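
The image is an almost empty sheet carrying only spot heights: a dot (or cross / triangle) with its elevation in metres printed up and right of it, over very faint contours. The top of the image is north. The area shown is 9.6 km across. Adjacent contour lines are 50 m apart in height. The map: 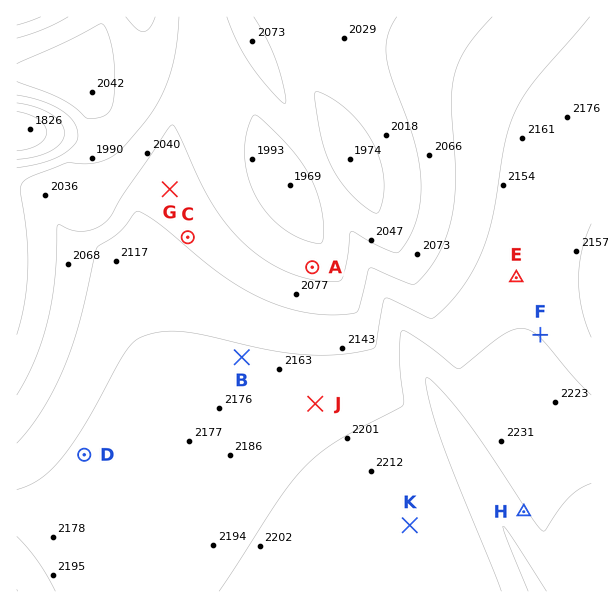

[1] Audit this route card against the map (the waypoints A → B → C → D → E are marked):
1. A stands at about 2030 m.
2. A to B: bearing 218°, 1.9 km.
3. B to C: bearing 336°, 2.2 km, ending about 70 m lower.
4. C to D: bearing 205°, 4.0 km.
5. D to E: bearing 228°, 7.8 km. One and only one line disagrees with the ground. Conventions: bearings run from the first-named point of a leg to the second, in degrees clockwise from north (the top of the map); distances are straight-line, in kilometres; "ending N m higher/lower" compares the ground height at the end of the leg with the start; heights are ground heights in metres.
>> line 5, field bearing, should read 68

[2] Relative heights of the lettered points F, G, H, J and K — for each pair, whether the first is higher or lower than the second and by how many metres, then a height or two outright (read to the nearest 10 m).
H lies higher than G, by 180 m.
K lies higher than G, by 150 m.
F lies higher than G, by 120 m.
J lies higher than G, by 100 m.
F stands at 2200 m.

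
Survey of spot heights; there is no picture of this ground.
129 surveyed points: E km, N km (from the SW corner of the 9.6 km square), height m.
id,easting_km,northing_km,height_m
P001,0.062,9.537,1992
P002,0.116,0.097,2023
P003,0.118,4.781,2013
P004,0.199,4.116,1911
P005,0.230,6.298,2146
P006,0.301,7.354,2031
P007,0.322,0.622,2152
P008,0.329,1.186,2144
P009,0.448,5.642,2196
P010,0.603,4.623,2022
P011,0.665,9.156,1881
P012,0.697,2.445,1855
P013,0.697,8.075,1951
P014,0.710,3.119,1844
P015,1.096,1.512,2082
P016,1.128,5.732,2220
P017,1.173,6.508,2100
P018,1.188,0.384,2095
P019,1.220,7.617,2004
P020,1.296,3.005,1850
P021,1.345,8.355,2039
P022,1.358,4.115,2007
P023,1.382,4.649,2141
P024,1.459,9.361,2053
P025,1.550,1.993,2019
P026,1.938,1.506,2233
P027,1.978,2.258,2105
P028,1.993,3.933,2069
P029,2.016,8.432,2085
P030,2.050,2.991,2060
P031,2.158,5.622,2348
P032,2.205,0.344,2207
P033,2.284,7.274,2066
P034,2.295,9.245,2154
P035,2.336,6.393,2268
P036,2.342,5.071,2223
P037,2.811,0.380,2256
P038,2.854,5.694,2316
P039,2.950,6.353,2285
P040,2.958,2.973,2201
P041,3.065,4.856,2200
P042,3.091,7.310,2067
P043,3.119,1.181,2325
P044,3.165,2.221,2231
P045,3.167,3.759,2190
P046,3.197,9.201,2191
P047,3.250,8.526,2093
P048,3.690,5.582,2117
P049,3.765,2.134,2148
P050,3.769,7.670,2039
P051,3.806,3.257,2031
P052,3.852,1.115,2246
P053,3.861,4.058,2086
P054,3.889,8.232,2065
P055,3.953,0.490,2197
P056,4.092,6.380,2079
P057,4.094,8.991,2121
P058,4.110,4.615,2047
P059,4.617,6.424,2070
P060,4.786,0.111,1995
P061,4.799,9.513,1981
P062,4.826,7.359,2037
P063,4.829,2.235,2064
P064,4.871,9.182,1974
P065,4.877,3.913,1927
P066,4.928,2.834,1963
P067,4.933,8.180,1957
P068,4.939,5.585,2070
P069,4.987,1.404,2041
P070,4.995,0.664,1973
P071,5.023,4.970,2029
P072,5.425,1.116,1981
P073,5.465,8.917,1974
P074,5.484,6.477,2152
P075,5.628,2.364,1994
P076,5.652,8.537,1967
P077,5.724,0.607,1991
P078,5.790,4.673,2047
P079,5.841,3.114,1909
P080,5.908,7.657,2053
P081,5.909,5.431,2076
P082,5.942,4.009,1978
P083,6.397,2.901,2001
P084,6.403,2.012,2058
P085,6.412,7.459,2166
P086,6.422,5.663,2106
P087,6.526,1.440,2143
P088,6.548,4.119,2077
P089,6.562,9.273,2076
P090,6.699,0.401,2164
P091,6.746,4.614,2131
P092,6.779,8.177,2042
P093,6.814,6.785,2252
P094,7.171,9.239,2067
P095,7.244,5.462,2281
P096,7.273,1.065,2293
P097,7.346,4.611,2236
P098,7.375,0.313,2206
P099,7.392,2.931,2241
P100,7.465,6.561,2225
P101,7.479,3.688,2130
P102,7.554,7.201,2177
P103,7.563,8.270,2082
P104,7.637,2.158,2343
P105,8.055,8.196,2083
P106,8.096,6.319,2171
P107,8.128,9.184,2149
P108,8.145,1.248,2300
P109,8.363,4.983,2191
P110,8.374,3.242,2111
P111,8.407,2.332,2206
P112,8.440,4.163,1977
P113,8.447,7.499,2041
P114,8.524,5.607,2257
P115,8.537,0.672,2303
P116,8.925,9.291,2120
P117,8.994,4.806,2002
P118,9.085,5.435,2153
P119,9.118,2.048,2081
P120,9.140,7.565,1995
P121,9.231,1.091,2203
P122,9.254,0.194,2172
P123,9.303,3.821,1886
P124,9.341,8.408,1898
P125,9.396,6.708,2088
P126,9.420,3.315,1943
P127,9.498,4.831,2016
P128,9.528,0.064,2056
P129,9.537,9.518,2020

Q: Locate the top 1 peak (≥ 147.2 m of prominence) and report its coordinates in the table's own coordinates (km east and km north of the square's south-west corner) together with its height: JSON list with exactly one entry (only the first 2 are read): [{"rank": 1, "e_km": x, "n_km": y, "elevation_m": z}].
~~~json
[{"rank": 1, "e_km": 2.26, "n_km": 5.79, "elevation_m": 2360}]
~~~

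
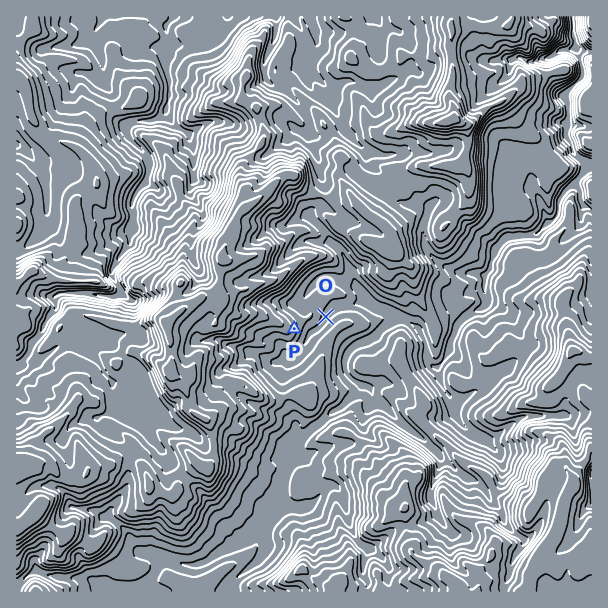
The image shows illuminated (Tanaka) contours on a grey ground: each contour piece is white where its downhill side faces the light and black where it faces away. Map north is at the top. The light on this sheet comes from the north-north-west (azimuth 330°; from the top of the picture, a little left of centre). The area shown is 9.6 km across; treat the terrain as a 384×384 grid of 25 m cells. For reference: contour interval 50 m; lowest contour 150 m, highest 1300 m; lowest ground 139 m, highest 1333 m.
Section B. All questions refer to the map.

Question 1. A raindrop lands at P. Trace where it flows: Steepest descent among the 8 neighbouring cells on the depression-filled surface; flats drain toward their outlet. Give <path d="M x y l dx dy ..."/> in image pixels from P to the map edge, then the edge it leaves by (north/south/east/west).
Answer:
<path d="M294 329l9 0 3 3 6 0 6-3 5-5 3-7 10-11 5 0 1-1 12 0 6-3 8 0 12 7 9 2 10 9 8 0 9 7 1 0 5 5 0 3 3 4 0 3 1 2 0 10 2 2 0 4 4 5 0 1 5 0 7-6 3-6 0-3 2 0 1-3 0-7 5-6 0-3 1-2 2-6 7-7 2 0 7-6 9-3 3-3 0-6-1-2 0-18 1-1 0-5 5-6 0-4 3-5 0-3 4-9 8-9 12 0 1-1 12 0 2-2 4 0 8-7 1 0 11-11 1-3 0-10 2-2 0-3 4-4 0-2 20-19 0-8-3-6-8-6-1-7-5-6 0-6 2-2 0-39 3-3 3-6 3-3 1 0 0-1 3-3-1-15-2-2-1-7-3-3 0-9-2-2 0-18-1-1 0-3"/>
exit: north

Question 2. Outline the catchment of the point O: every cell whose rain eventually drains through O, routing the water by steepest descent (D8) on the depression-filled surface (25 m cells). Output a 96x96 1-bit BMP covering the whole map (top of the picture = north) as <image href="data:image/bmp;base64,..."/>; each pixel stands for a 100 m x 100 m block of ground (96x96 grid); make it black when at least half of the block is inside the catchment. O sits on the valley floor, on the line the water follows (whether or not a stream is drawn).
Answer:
<image width="96" height="96" href="data:image/bmp;base64,Qk2+BAAAAAAAAD4AAAAoAAAAYAAAAGAAAAABAAEAAAAAAIAEAAATCwAAEwsAAAIAAAAAAAAA////AAAAAAAAAAAAAAAAAAAAAAAAAAAAAAAAAAAAAAAAAAAAAAAAAAAAAAAAAAAAAAAAAAAAAAAAAAAAAAAAAAAAAAAAAAAAAAAAAAAAAAAAAAAAAAAAAAAAAAAAAAAAAAAAAAAAAAAAAAAAAAAAAAAAAAAAAAAAAAAAAAAAAAAAAAAAAAAAAAAAAAAAAAAAAAAAAAAAAAAAAAAAAAAAAAAAAAAAAAAAAAAAAAAAAAAAAAAAAAAAAAAAAAAAAAAAAAAAAAAAAAAAAAAAAAAAAAAAAAAAAAAAAAAAAAAAAAAAAAAAAAAAAAAAAAAAAAAAAAAAAAAAAAAAAAAAAAAAAAAAAAAAAAAAAAAAAAAAAAAAAAAAAAAAAAAAAAAAAAAAAAAAAAAAAAAAAAAAAAAAAAAAAAAAAAAAAAAAAAAAAAAAAAAAAAAAAAAAAAAAAAAAAAAAAAAAAAAAAAAAAAAAAAAAAAAAAAAAAAAAAAAAAAAAAAAGAAAAAAAAAAAAAAAHAAAAAAAAAAAAAAAHgHgAAAAAAAAAAAAPwf+AAAAAAAAAAAAP5/+AAAAAAAAAAAAf///AAAAAAAAAAAA////AAAAAAAAAAAA////AAAAAAAAAAAA////gAAAAAAAAAAA////gAAAAAAAAAAA////gAAAAAAAAAAA////wAAAAAAAAAAA////wAAAAAAAAAAB////4AAAAAAAAAAB////4AAAAAAAAAAA//8DwAAAAAAAAAAAf8AAAAAAAAAAAAAAP4AAAAAAAAAAAAAADwAAAAAAAAAAAAAAAwAAAAAAAAAAAAAAAAAAAAAAAAAAAAAAAAAAAAAAAAAAAAAAAAAAAAAAAAAAAAAAAAAAAAAAAAAAAAAAAAAAAAAAAAAAAAAAAAAAAAAAAAAAAAAAAAAAAAAAAAAAAAAAAAAAAAAAAAAAAAAAAAAAAAAAAAAAAAAAAAAAAAAAAAAAAAAAAAAAAAAAAAAAAAAAAAAAAAAAAAAAAAAAAAAAAAAAAAAAAAAAAAAAAAAAAAAAAAAAAAAAAAAAAAAAAAAAAAAAAAAAAAAAAAAAAAAAAAAAAAAAAAAAAAAAAAAAAAAAAAAAAAAAAAAAAAAAAAAAAAAAAAAAAAAAAAAAAAAAAAAAAAAAAAAAAAAAAAAAAAAAAAAAAAAAAAAAAAAAAAAAAAAAAAAAAAAAAAAAAAAAAAAAAAAAAAAAAAAAAAAAAAAAAAAAAAAAAAAAAAAAAAAAAAAAAAAAAAAAAAAAAAAAAAAAAAAAAAAAAAAAAAAAAAAAAAAAAAAAAAAAAAAAAAAAAAAAAAAAAAAAAAAAAAAAAAAAAAAAAAAAAAAAAAAAAAAAAAAAAAAAAAAAAAAAAAAAAAAAAAAAAAAAAAAAAAAAAAAAAAAAAAAAAAAAAAAAAAAAAAAAAAAAAAAAAAAAAAAAAAAAAAAAAAAAAAAAAAAAAAAAAAAAAAAAAAAAAAAAAAAAAAAAAAAAAAAAAAAAAAAAAAAAAAAAAAAAAAAAAAAAAAAAAAAAAAAAAAAAAAAAAAAA="/>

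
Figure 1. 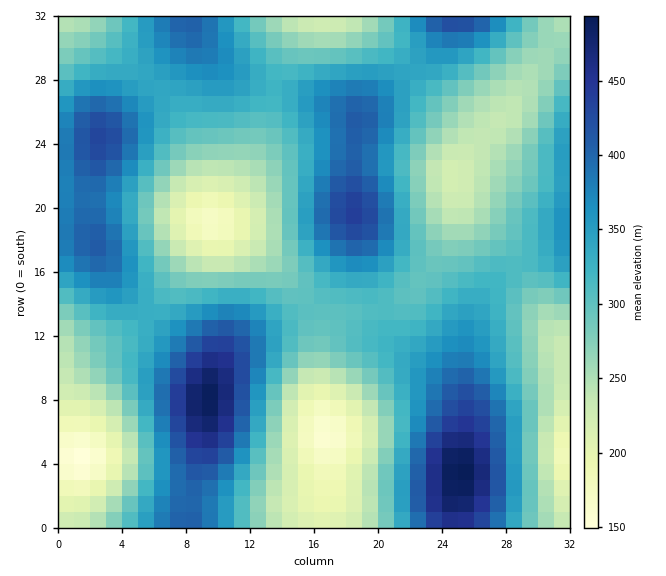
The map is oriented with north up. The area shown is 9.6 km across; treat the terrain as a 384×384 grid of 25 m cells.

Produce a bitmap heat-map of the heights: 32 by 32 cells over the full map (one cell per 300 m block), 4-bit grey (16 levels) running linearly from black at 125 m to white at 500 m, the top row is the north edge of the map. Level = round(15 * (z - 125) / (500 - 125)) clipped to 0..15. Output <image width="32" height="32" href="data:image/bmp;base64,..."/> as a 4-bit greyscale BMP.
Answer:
<image width="32" height="32" href="data:image/bmp;base64,Qk12AgAAAAAAAHYAAAAoAAAAIAAAACAAAAABAAQAAAAAAAACAAATCwAAEwsAABAAAAAAAAAAAAAAABEREQAiIiIAMzMzAERERABVVVUAZmZmAHd3dwCIiIgAmZmZAKqqqgC7u7sAzMzMAN3d3QDu7u4A////AERWeau6l2VDM0VovN3Ll1QzRXirupdkQzM1eb3u25dUIjRoq7uYZUMzNXm97+yXUyEjV5vLqHVDIjV5vf/sl1MRE0ebzLl1QiI0aL3u25ZCISNXrN3KhTISJGis7tuXQyI0WKzu24ZCEiRoq93Ll1MzRWi97+yWQiI0aJvMy5dURFZ5ve/sl1MzRXiavLqGVEVniaze7KhkRWZ4mruphlRVZ4mr3dyodmZ3iJqqqXZUVmeImszMqXd3eIiZqph2VFZ3iJmru6mHd3iIiJmYdlVniIiImqqYd3d3d3iZmHZVeJmYh4iIh3d3iHd3iIh2Z5qqmHZmZmZniIiHd3iId3iru5hlVEVVZ4mqmHd3d3iJq7uXZDM0RWiru6h2Zmd4iau6l1MiI0V5rMyodlVmeImruoZTIiNFebzcuHVVVniJq7qHVDIzRXm8zKhlRFZniau6l2RDRFV5q8uoZURVZ4mry6h1VVVWeKu7l2VEVWaJrMypdmZmZnibu5hlRFVWiazMuYd3dmd4m7uodlVVVnmrzLmIiId3iau7qXZVVFV4m7upmIiIiImru6mHZVVVaImpmZmZmYiJqqqpiHZlVWd4iImZqqmIiImZmZmHZlVWZ3iJmqqph3d3eIiZmYdlVmZniau6qHZlVWZ4mqqodmVVZ4mruphlVERVaKvMuoZV"/>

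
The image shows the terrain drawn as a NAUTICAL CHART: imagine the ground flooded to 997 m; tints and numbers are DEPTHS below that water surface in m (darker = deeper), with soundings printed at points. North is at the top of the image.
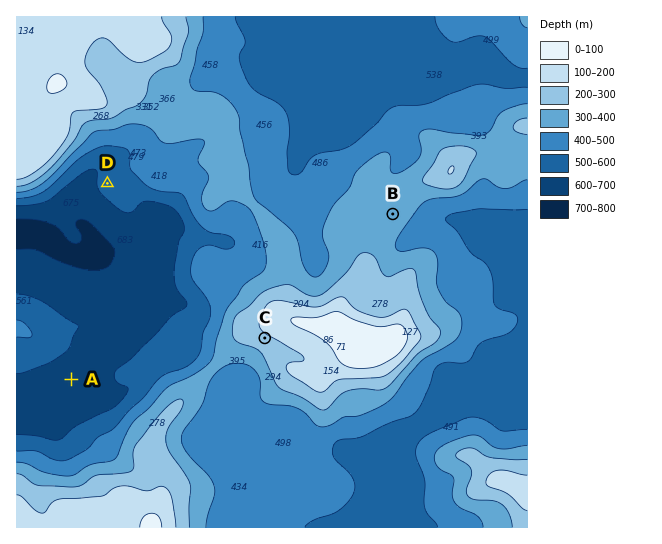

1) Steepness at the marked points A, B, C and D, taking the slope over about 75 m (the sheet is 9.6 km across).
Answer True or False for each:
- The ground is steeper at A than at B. False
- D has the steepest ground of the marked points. False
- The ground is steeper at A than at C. False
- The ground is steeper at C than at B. True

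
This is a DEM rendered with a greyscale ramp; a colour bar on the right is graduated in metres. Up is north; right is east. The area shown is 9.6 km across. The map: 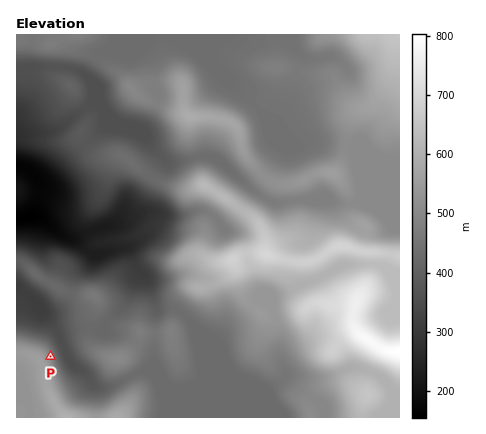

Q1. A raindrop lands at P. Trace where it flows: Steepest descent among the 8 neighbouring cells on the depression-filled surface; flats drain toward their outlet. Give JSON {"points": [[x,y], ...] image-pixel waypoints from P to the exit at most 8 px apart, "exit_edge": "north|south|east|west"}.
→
{"points": [[50, 356], [58, 352], [64, 350], [62, 342], [58, 334], [54, 326], [46, 318], [42, 310], [34, 302], [26, 294], [18, 288], [16, 286]], "exit_edge": "west"}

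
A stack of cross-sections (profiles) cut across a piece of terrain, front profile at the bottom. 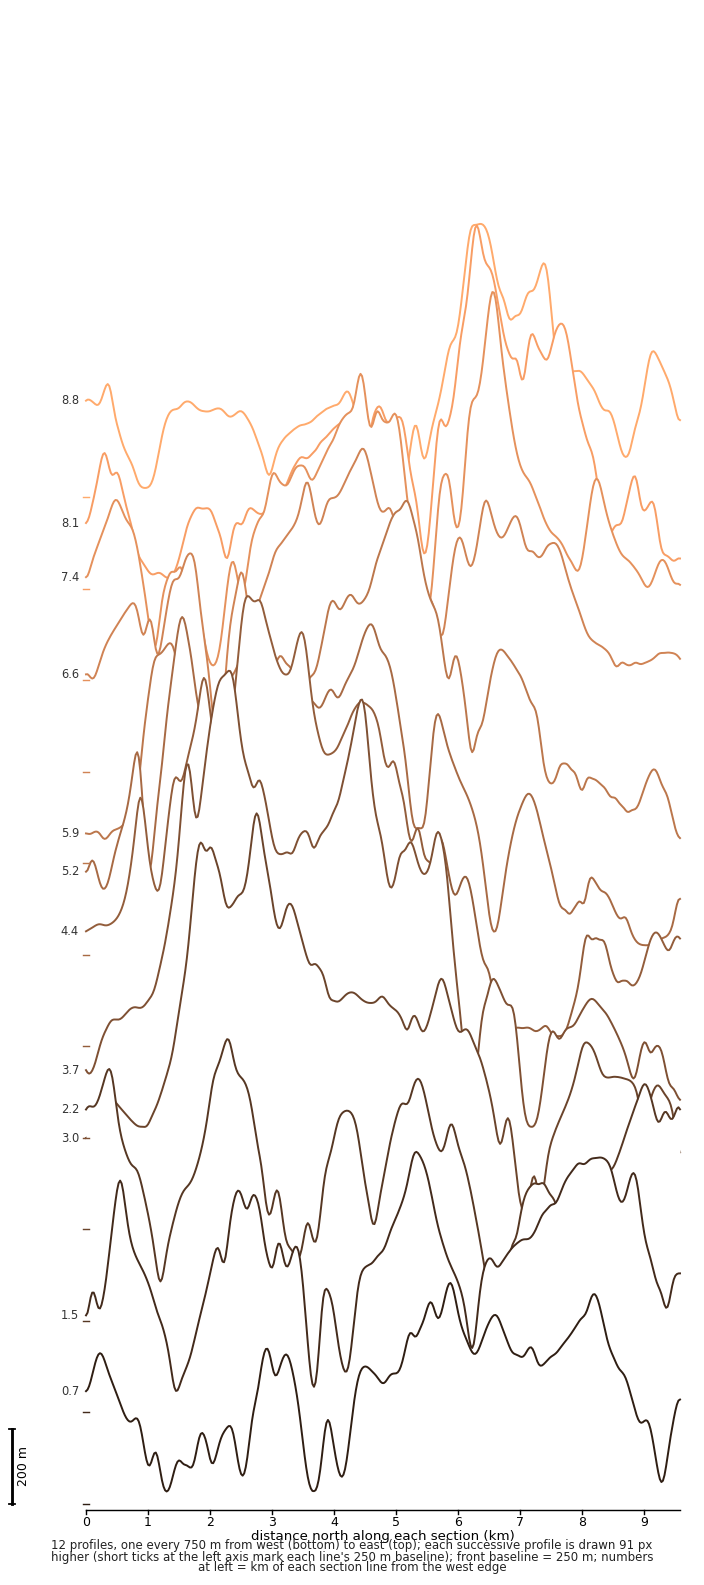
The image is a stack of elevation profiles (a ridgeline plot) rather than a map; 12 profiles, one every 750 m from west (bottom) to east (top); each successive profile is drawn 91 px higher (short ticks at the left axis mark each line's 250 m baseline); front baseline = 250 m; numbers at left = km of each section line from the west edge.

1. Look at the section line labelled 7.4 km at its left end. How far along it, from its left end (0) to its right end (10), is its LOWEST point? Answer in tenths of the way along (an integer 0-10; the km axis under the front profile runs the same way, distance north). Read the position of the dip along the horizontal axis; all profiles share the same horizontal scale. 2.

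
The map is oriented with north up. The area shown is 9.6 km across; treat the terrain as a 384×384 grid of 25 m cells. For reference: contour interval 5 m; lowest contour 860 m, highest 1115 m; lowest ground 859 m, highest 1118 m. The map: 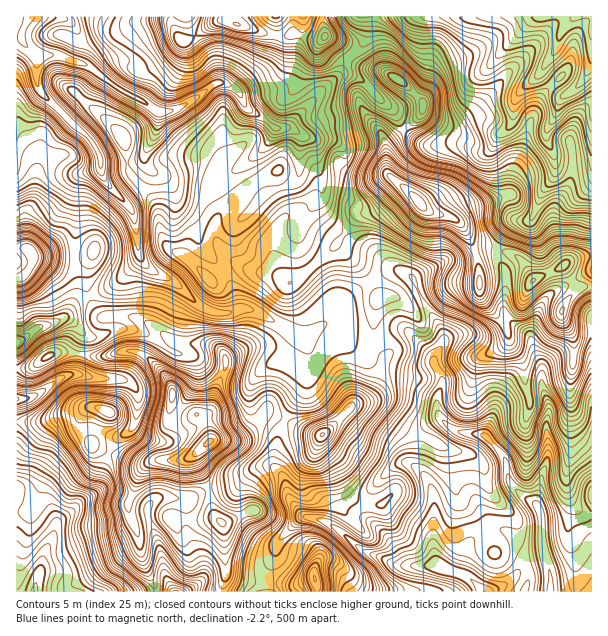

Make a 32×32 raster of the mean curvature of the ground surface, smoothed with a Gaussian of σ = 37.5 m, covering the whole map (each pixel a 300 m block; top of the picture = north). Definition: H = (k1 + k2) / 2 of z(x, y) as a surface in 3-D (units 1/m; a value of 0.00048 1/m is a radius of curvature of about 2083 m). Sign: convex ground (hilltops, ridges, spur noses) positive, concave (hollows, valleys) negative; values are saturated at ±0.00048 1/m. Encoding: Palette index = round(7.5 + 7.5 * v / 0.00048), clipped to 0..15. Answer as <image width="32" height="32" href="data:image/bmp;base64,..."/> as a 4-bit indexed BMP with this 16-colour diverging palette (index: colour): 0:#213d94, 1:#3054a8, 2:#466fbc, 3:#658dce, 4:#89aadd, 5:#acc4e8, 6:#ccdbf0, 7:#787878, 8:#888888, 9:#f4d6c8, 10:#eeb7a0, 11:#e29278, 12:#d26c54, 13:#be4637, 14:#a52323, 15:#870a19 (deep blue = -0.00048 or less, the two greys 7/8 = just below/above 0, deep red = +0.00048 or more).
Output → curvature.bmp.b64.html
<image width="32" height="32" href="data:image/bmp;base64,Qk12AgAAAAAAAHYAAAAoAAAAIAAAACAAAAABAAQAAAAAAAACAAATCwAAEwsAABAAAAAAAAAAlD0hAKhUMAC8b0YAzo1lAN2qiQDoxKwA8NvMAHh4eACIiIgAyNb0AKC37gB4kuIAVGzSADdGvgAjI6UAGQqHAIaYc0xGTXiK94upuoRmw5iUdnq6PVxmZffoI0NouKKYlXZ4xmprdUjPBIiWmJiTuIhJadS3jIZVgGtoZod3k6eYU3y0t5qvsliXuHaXe2Opd4UHs0R2WEZ2dpx2lsRFxmZopul6hFdYmJZJOHexwteHWbXOvdVlZ9iIdGmbcuDJeHuUF1XfyGbtaFecUxrgubuZfQnJiSh4nKhmgmlK8MoV3v4x+Mw5pTb8uIPLRvDXkBYiIPdaJpZWl4eTiVez1u9Thj2TPnRnd3aIZKuGksgf6o/4N3+oh3d4i2OKrVZ3UHVjN6ioiGZ3eIWkMWsY1odHqql4IUNnd3iIhFmmh/Ckh3V5gptoqmZoqiyfheGr91eFhBfHiZqWd3U5jnTbh59nuTXLeIeHmZdUZB1ap/r6ZssaqHh5hnmFR5SLqkiYZHepDWiIV6d3mIfM+kAIeLl4pQx2iIaKdZRZ+IuYaHZnaHHIZpeIZYZqv7zqXIOWiHcKpmeYaLaIW/iHYmmmeIi/CpWpmJWneTPXAlVKo6iLkF7EmpmcJFZp12WZRLHnmwfswgWtQZaXfVT4d6TGeqCetATADguqVscn+0iUiSiF+xLJnFBoh2Nk/0lUijfDczBadXl3dmTGWcc5iEqjtkmqiYXPcmq533ane4mVmHdXdKmG1s/6an03g0ZWd1ho"/>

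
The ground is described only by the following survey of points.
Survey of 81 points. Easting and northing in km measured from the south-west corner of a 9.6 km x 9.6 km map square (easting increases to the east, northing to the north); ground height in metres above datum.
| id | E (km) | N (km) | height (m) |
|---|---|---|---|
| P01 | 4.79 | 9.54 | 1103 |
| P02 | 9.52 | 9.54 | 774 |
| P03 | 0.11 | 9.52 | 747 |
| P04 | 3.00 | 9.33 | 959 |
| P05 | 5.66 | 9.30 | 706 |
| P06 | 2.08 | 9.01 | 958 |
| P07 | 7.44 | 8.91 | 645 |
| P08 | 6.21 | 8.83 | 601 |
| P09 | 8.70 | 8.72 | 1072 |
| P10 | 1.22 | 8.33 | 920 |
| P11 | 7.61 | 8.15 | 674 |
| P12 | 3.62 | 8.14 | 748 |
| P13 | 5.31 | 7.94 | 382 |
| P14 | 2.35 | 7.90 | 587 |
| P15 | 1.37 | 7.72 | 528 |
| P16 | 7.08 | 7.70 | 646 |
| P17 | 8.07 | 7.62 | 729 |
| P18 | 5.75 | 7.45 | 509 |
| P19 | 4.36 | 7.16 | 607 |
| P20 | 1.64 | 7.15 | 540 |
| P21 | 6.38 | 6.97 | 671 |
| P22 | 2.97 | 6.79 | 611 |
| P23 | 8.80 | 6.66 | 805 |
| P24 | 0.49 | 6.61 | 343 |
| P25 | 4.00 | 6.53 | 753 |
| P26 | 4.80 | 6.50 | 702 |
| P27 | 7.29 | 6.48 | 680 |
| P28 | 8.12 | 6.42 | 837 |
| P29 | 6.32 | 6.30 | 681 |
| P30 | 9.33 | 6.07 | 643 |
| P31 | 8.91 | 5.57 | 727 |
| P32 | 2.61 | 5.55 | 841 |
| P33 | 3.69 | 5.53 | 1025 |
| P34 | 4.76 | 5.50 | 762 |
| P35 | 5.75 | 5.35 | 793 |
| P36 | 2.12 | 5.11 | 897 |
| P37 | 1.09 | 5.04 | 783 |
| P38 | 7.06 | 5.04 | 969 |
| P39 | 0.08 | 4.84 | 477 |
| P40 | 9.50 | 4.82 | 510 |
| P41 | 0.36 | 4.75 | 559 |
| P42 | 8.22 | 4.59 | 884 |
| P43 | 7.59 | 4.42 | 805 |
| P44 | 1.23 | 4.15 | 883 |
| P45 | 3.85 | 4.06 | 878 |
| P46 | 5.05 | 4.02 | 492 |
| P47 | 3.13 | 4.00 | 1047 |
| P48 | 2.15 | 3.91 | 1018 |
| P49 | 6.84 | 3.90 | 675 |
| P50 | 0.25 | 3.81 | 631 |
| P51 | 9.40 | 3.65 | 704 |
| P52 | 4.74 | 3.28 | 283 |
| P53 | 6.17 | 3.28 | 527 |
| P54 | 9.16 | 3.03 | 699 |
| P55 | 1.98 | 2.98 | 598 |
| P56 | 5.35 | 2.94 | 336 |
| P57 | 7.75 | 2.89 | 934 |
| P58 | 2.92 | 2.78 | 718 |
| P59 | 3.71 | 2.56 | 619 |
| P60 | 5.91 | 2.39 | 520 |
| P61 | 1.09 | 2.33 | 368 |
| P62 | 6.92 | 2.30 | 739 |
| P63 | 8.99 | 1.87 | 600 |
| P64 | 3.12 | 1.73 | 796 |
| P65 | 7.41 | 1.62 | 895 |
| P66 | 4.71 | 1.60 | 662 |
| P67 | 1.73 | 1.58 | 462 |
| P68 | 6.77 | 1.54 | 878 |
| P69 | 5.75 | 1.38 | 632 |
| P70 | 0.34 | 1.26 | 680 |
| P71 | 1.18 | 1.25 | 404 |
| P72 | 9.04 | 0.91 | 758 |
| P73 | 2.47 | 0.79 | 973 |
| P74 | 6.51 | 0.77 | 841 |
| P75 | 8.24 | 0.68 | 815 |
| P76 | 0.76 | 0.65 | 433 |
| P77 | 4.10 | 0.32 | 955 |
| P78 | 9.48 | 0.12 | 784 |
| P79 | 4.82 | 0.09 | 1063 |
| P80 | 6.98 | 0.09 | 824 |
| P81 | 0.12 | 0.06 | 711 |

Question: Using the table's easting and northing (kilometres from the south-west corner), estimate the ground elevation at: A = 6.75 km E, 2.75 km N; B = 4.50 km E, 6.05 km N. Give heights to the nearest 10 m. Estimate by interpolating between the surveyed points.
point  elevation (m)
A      660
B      760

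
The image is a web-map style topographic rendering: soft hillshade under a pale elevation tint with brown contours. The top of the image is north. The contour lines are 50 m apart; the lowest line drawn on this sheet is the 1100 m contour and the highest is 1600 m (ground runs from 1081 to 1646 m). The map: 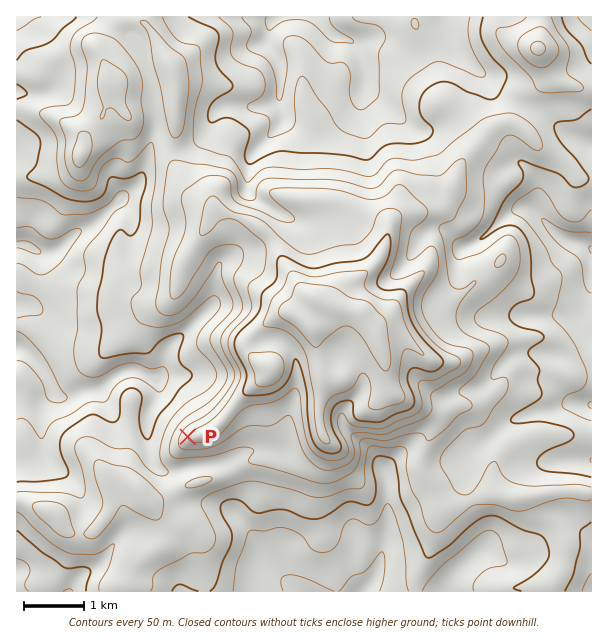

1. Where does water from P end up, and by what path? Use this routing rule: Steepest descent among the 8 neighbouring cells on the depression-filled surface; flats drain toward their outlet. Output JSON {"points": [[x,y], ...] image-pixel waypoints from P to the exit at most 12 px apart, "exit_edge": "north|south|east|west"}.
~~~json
{"points": [[188, 437], [176, 426], [164, 414], [156, 402], [158, 390], [155, 380], [143, 374], [131, 371], [119, 374], [107, 383], [95, 390], [83, 392], [71, 396], [59, 396], [51, 386], [45, 374], [36, 362], [24, 351], [17, 348]], "exit_edge": "west"}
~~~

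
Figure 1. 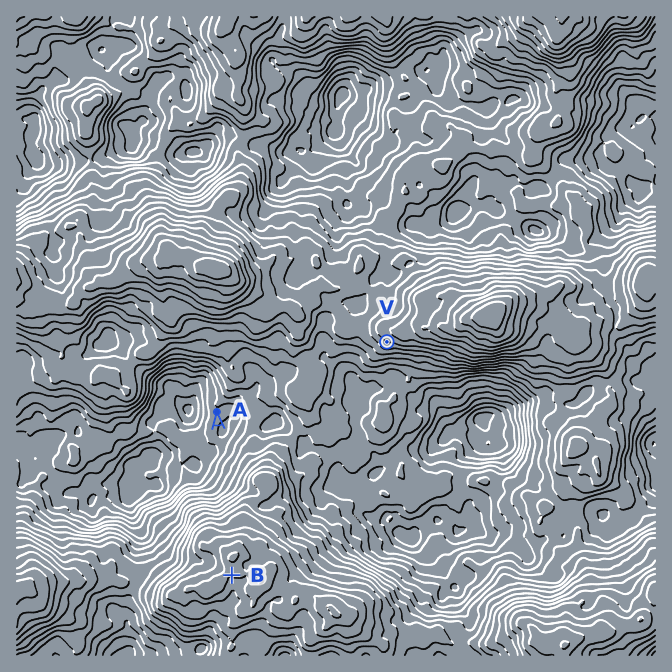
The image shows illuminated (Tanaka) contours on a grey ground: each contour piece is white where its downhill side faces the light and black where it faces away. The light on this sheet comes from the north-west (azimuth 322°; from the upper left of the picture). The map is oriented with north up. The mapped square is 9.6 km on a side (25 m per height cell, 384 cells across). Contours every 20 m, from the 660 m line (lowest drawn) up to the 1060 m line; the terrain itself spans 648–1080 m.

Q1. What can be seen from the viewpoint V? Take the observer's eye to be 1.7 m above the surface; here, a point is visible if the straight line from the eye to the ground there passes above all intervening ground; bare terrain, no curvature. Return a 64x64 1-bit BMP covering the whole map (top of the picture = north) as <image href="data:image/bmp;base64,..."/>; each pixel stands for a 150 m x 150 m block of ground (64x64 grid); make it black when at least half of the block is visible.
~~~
<image width="64" height="64" href="data:image/bmp;base64,Qk0+AgAAAAAAAD4AAAAoAAAAQAAAAEAAAAABAAEAAAAAAAACAAATCwAAEwsAAAIAAAAAAAAA////AAAAAAAAAAAAAAAAAAAAAAAEHx8AAAAAAAf/j+AGAAAAA////B4AAADn//92HgAAA/////94AAAf/9////+gAB//////f+AB///7//9/8AH////////wB3////////Av//x/8Y//8D//+AfwAf/yO//gA/gA/sZz/+AP+AD+AHB/84D+AP4AQD/96P4ArgAAfyf//gACgAH/I//+AIPAAf/j//4AA+AB/uI//wAH8AF34B//gAB4AAHQGP+AAFgAB/+AP8AAGAAH/8A/4AAYAA//gB4AABgAD/8AAAAAOAIPwQAAAAD8AifAQAAACAYED9AAAAAIBhwPwAAAAAwDgAzmAAAAMAGAjEAAAABgAYBMAAAAAAAADE4AAAAAAgAHTgAAAAAAAAfCAAAAAAAAD8AAAAAAAAAH4AAAAAAAAAfgAAAAAAAAByAAAAAAAAACAAAAAAAAAAAAAAAAAAAAAAAAAAAAAAAAAAAAAAAAAAQAAAAAAAAAAAAAAAAAAAAAAAAAAAAAAAAAAAAAAAAAAAAAAAAAAAAAAAAAAAAAAAAAAAAAAAAAAAAAAAAAAAAAAAAAAAAAAAAAAAAAAAAAAAAAAAAAAAAAAAAAAAAAAAAAAAAAAAAAAAAAAAAAAAAAAAAAAAAAAAAAAAAAAAAAAAAAAAAAAAAAAAAAAAAAAAAAAAAAAA=="/>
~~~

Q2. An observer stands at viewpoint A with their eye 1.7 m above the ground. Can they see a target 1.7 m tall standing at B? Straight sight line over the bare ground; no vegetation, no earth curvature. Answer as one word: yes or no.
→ no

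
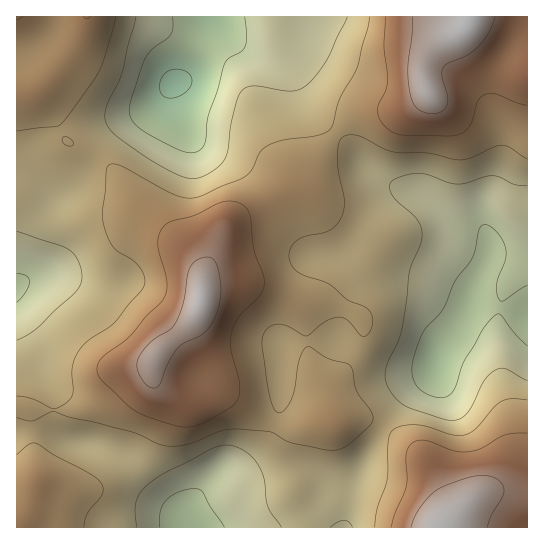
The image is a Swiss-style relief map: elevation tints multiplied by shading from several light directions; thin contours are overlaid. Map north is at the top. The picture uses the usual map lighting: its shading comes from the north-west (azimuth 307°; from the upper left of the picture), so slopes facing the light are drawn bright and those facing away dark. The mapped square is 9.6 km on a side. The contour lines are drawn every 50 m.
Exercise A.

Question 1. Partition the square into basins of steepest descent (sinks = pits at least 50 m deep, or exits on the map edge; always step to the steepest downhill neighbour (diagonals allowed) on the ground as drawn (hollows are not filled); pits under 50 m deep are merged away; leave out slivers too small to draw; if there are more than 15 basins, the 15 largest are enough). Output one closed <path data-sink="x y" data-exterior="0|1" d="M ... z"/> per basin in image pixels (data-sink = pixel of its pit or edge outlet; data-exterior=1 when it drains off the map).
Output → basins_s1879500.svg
<path data-sink="435 361" data-exterior="0" d="M463 28l-21 12-14 14-5 13 0 11 5 15-9 8-18 10-27 0-20 6-13 10-16 20-17 34-6 7-41 16-23 12-15 13-8 24-12 24-2 26-8 20 2 11 20 39-2 10-12 16 12-8 5 0 39 25 28 11 50-3 16-5 14 0 9 2 36 24 18 18 20 38 3 8-1 11 31-27 29-1 18 2 0-419-23-3-19-9-18-20z"/><path data-sink="174 82" data-exterior="0" d="M527 16l-510 0-1 77 14-1 8-4 2 2 24 48 5 5 33 17 17 17 18 25 56 52 7 11 2 18 2-10 11-20 8-24 15-13 23-12 41-16 6-7 15-30 19-24 12-10 12-5 35-1 8-3 19-15-5-15 1-16 7-12 11-10 21-12 5 15 18 20 19 9 22 3z"/><path data-sink="194 527" data-exterior="1" d="M151 364l-5 4-16 4-9 5-20 22-11 6-23 6-40-2 5 9 4 68-5 21-12 21 424 0 5-6 3-5-3-16-20-38-18-18-31-21-14-5-14 0-16 5-25 0-9 3-23-2-21-9-39-25-8 1-16 11-8 0-15-7-16-14z"/><path data-sink="17 289" data-exterior="1" d="M38 88l-8 4-14 2 0 312 14 3 37 2 28-8 26-26 9-5 19-5 8-14 35-31 9-19 0-33-8-16-56-52-18-25-17-17-33-17-5-5-12-27z"/>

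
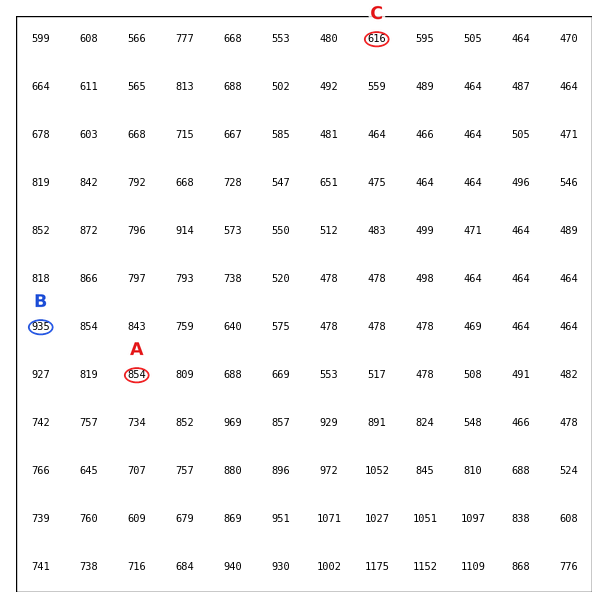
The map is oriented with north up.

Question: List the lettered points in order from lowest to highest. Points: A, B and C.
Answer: C A B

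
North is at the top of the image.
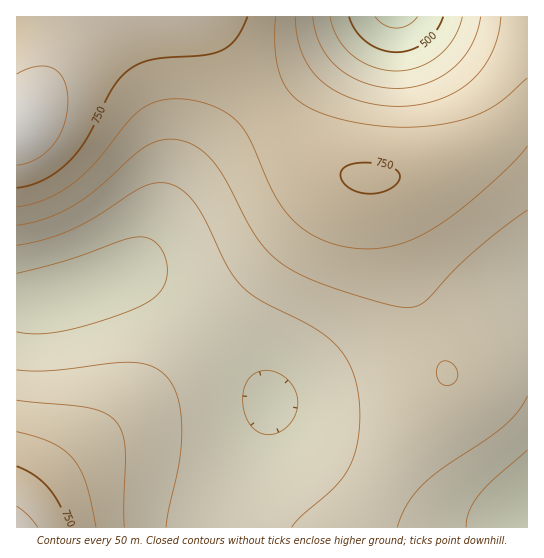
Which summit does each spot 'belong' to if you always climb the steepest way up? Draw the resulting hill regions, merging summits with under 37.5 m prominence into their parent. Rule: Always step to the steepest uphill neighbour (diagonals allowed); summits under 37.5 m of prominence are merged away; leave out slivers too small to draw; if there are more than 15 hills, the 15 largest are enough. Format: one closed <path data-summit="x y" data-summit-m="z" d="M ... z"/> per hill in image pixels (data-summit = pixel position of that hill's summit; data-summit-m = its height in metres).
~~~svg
<path data-summit="21 125" data-summit-m="837" d="M379 16l-362 0-1 285 22-1 29-7 40-13 24-12 17-21 25-48 27-36 41-38 72-53z"/><path data-summit="370 178" data-summit-m="754" d="M454 16l-76 1-65 55-59 43-36 30-34 38-45 78-18 13 16 2 13 7 27 20 56 52 26 28 12 18 164-77 52-19 41-7 0-269-41-5z"/><path data-summit="17 527" data-summit-m="823" d="M131 275l-10 0-40 14-30 8-35 5 1 226 198 0 9-29 40-76 7-22-19-26-31-32-44-40-27-20z"/>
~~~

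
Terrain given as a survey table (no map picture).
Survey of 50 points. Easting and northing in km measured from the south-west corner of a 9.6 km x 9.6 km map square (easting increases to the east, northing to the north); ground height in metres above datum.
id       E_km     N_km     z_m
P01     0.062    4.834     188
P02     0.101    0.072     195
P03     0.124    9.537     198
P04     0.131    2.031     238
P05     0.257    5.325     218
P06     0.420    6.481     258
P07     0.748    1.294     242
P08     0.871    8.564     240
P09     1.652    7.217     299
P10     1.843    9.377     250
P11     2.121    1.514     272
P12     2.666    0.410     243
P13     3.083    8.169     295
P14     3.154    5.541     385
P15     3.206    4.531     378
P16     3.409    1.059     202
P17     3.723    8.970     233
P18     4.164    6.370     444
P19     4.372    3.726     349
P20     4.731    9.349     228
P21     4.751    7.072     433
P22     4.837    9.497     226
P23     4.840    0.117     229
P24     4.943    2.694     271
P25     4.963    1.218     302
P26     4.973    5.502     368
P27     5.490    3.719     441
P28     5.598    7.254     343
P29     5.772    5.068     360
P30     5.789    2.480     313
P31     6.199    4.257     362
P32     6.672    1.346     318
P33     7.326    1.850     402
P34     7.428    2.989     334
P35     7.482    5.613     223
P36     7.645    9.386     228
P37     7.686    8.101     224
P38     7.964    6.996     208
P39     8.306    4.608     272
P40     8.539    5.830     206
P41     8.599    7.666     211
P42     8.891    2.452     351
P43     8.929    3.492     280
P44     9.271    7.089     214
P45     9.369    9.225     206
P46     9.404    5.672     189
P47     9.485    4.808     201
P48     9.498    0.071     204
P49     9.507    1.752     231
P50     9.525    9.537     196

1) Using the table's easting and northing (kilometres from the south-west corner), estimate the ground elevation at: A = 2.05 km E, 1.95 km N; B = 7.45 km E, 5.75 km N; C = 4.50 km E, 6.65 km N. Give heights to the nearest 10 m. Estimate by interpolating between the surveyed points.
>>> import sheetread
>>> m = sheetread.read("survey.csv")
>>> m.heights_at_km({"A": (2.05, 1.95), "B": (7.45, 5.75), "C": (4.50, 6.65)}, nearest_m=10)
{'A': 270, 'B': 220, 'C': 460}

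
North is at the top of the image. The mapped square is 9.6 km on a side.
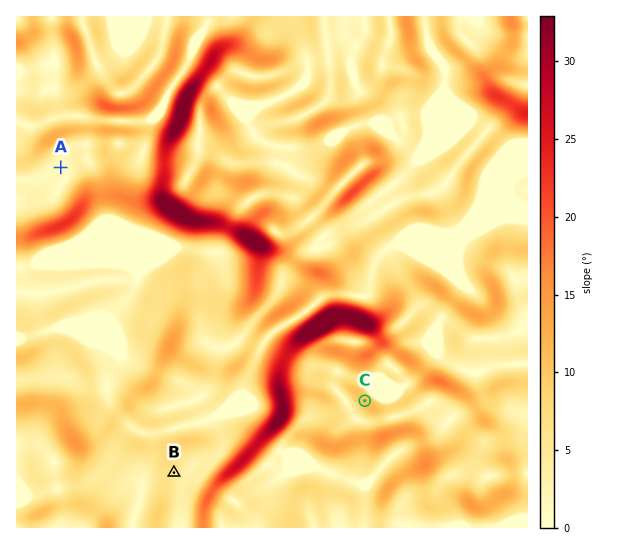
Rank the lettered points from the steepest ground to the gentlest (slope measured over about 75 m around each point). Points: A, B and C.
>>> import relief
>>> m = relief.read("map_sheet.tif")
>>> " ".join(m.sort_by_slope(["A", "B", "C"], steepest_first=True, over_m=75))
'C B A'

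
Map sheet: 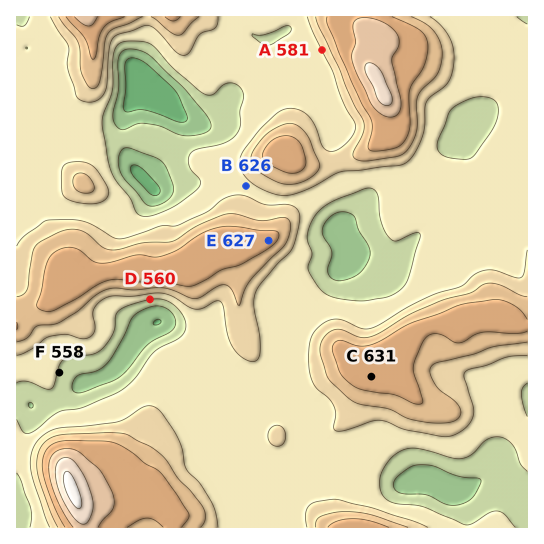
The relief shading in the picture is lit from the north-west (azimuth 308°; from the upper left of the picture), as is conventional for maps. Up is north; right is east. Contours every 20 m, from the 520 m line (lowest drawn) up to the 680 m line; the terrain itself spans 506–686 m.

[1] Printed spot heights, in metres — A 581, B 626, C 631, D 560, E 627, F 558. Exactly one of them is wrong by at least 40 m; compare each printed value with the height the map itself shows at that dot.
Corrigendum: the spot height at B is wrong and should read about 576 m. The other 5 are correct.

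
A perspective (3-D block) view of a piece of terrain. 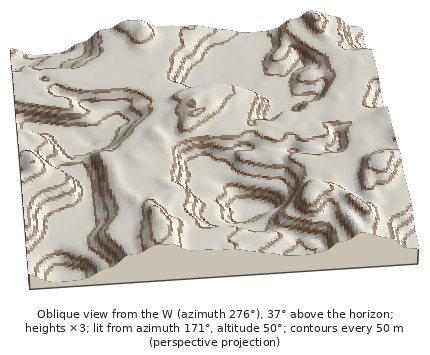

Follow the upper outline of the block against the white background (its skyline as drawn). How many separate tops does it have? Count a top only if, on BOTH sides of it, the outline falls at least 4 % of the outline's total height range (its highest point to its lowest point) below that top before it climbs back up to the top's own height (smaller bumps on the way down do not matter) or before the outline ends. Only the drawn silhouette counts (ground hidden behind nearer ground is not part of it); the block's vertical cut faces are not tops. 2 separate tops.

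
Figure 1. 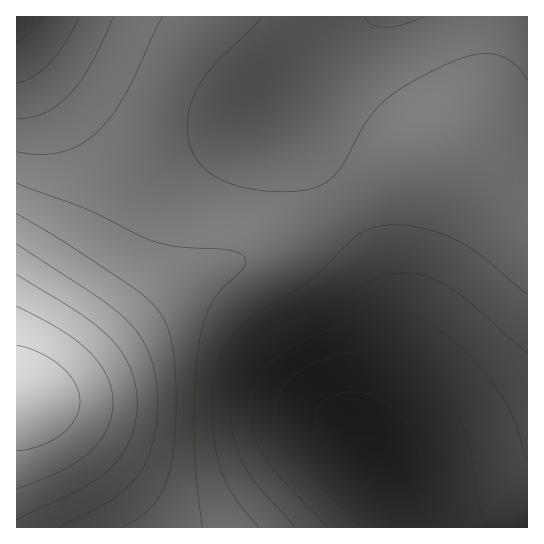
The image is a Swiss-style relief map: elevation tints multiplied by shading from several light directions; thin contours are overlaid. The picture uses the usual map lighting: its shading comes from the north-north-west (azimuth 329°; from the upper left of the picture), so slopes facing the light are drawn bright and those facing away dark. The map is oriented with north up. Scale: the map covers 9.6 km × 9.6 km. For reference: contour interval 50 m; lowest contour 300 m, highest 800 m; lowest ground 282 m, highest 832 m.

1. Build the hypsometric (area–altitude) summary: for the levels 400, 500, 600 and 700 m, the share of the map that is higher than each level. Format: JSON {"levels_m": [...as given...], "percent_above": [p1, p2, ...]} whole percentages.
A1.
{"levels_m": [400, 500, 600, 700], "percent_above": [81, 50, 15, 8]}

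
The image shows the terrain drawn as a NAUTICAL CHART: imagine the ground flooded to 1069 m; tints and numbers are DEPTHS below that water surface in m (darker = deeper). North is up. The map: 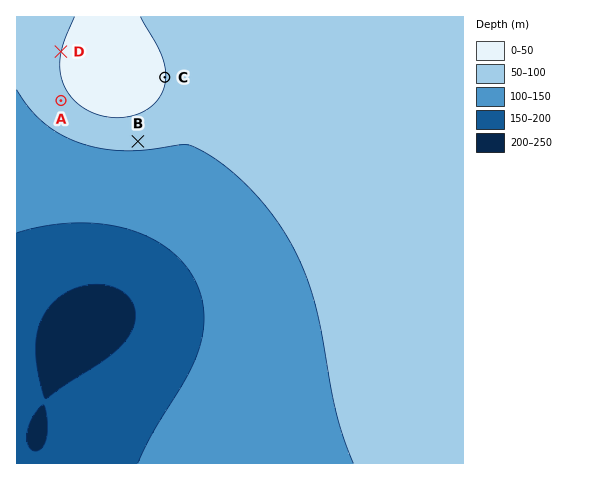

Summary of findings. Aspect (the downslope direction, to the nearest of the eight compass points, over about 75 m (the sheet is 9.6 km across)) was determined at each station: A SW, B S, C E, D W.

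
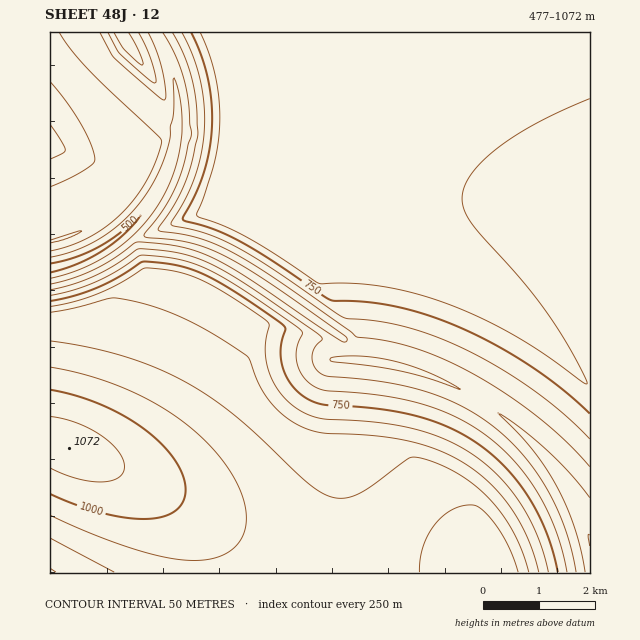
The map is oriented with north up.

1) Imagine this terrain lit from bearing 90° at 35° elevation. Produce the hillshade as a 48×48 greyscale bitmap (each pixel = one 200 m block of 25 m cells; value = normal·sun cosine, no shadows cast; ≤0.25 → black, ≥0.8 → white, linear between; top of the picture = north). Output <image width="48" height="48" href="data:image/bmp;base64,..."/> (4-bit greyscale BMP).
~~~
<image width="48" height="48" href="data:image/bmp;base64,Qk32BAAAAAAAAHYAAAAoAAAAMAAAADAAAAABAAQAAAAAAIAEAAATCwAAEwsAABAAAAAAAAAAAAAAABEREQAiIiIAMzMzAERERABVVVUAZmZmAHd3dwCIiIgAmZmZAKqqqgC7u7sAzMzMAN3d3QDu7u4A////AIiIiIiIiZmZmZmZmZmYiIiIiImZrO7v/4iIiIiImZmZmZmZmZmYiIiIiImZve7u/3eIiIiJmZmZmZmZmZmYiIiIiJmaze7u7neIiIiZmZmZqqqZmZmYiIiIiJmbze7u7neIiImZmZqqqqqpmZmZiIiIiJms3e7u3HeIiJmZmaqqqqqpmZmZiIiIiJm83d7uyniIiZmZqqqqqqqqmZmZiIiIiJrM3d7tp4iImZmqqqqqqqqqmZmZiIiIiavM3d3bhoiJmZqqqqqqqqqqmZmZiIiImrvMzd3JZoiZmaqqqqqqqqqpmZmZiIiJq7vMzd2nZomZmqqqqqqqqqqpmZmZiImaq7vMzcp2ZpmZqqqqqqqqqqqpmZmZmZmqq7vMzLh2ZpmaqqqqqqqqqqqqqpmZmZmqq7u8yod2Zpmaqqqqqqqqqqq7qpmZmZmqqru7p3d2Zpmqqqqqqqqqqqu7upmZmZmqqru5d3d2ZpmqqqqqqqqqqrzMupmZmZmqqrqHd3d2ZpmaqqqqqqqqmrzMu5mZmZmqqYd3d3d2d5mZmaqpmZmZms3My6mZmZqZh3d3d3d3iZmZmZmZmZmZms3dzLmZmZiHd3d3d3d4mZmZmZmZmZmZms3dzLmZiIiHd3d3d3eJmZmZmZmZmZmZmszMy7p3iIiHd3d3d4mZmZmZmZmZmZmZmrzN3bZXiIiHd3d3eJmZmZmZmZmZmZmZmr3dyUR4iIiId3d4mZmZmWd4mZmZmZmZrN3bczaIiIiId4iZmZmZmVVVZ5mZmZmrzd2lM1iYiIiIiJmZmZmZmVVENFiZmZvMzchDNYmZiIiZmZmZmZmZmVVDMzR5mrvMylMzWJmZmZmZmZmZmZmZmZl0MyNomqvLdDNGiZmZmZmZmZmZmZmZmau6cyR5mqp1QzWJmZmZmZmZmZmZmZmZmaq8yUR5mHVERXmZmZmZmZmZmZmZmZmZmYibzbUkZmVVeJmZmZmZmZmZmZmZmZmZmZmZrNtBE1aJmZmZmZmZmZmZmZmZmZmZmZmZms6jACWJmZmZmZmZmZmZmZmZmZmZmZmZma3XEBN5mZmZmZmZmZmZmZmZmZmZmZmZmZvrQAJpmZmZmZmZmZmZmZmZmZmZmaqqqZnOcQFImZmZmZmZmZmZmZmZmZmZmaqqqpi+ogA3mZmZmZmZmZmZmZmZmZmZmbu7qpitxAAnmZmZmZmZmZmZmZmZmZmZmbu6qZit1gAWmZmZmZmZmZmZmZmZmZmZmbuqqZrMthAVmZmZmZmZmZmZmZmZmZmZmbqqmazKphAVmZmZmZmZmZmZmZmZmZmZmaqpmsuYpxAVmZmZmZmZmZmZmZmZmZmZmaqZrLlotxAmmZmZmZmZmZmZmZmZmZmZmamay5ZbxhAmmZmZmZmZmZmZmZmZmZmZmZm8uFOOtBE3mZmZmZmZmZmZmZmZmZmZmZrLhSbOkhFImZmZmZmZmZmZmZmZmZmZmby5YjvtYhJZmZmZmZmZmZmZmZmZmZmZmdynMX3qMhN5mZmZmZmZmZmZmZmZmZmZmQ=="/>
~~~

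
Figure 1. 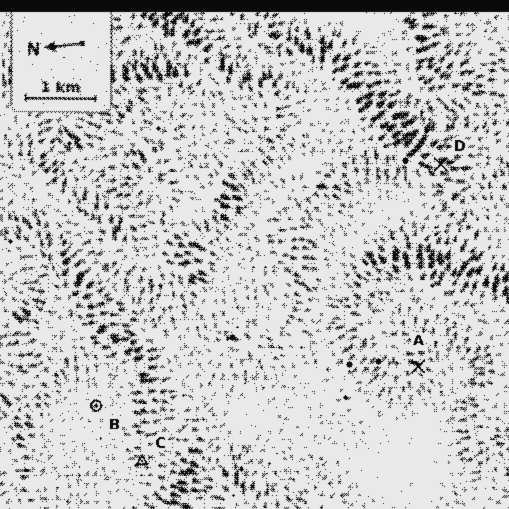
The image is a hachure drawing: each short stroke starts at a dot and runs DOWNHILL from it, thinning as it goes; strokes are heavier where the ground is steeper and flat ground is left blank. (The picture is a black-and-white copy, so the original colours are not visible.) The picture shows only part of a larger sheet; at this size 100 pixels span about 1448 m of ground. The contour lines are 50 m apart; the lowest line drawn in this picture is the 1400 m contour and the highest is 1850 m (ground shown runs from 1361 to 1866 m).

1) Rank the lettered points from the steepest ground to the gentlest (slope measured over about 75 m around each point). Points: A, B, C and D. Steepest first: D A C B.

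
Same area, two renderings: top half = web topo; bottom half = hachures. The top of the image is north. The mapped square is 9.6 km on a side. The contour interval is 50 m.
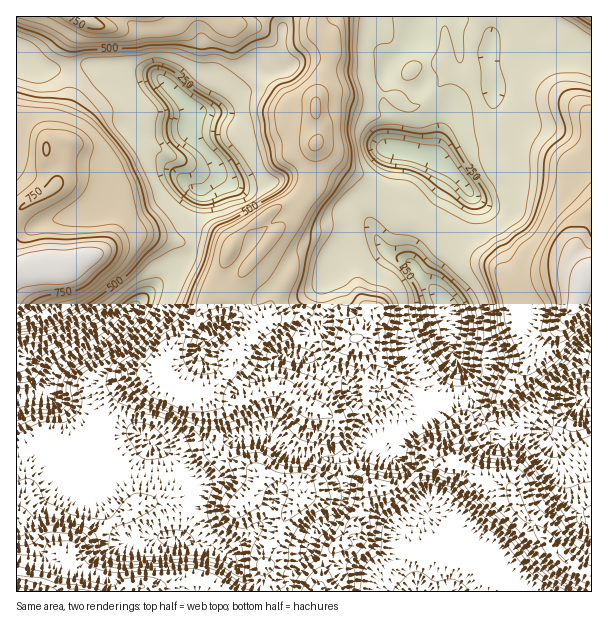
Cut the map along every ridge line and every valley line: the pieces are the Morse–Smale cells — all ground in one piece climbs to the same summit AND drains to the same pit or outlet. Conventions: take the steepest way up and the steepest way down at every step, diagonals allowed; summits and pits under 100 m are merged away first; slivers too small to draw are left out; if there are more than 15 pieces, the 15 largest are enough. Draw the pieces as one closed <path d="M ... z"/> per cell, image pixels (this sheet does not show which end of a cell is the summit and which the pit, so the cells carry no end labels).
<path d="M17 409l0 183 271-1 0-7-12-1-10-8-1-11 5-15 19-39 15-16 0-9-4-5-40-4-15-10-21-6-7-7-2-11-18 2-23 8-10-2 17 18 12 18 1 6-12 42-5 6-19-4-27 6-10-6-15-26-11-14-5 0-18-20-13-6-23-21-16-23z"/><path d="M149 235l-14 0-9 3-33 18-31 10-36 2-10 4 0 136 4 18 10 15 15 17 14 12 13 6 18 20 5 0 5 5 16 29 10 11 5 1 27-6 15 4 7-2 13-35 0-17-18-25-13-11-9-5-10-11-38-2-21-18-33-16-7-6 11-21 10-10 43-27 63-64 15-10 7-14-1-2z"/><path d="M543 34l-6 18-27 10-20 1 4 21 0 15-6 29 2 3-37 11-15 17 12 10 19 22 0 6-11 16-10 26-4 4 15 11 20 5 18 7 8 9 5 9 38-8 21 0 15 2 5-5-15-16 0-9 18-32 0-160-13-6-30 0-5-6z"/><path d="M96 66l-12 0-12 5-2 28-9 27 0 9 4 5 3 1-4 9-2 20-6 13-8 9-32 18 1 61 9-3 36-2 31-10 20-12 22-9 14 0 39 9 5-1 0-10-5-11 4-12 7-19 7-3 11-11 1-9-7-12-17-16-6-11 4-13-2-9-26-27-9-6-21-4-17 2z"/><path d="M536 16l-117 0-3 23-30 27 0 20-2 18 7 16-1 24 2 6 5 0-5 36-6 12 19 18 21 10 17 16 5-3 6-17 15-25 0-6-12-15-19-17 15-17 37-11 0-21 3 0 1-11 0-15-4-21 20-1 18-6 12-6 4-17-8-12z"/><path d="M264 217l-16 11-13 12-7 12-34-8-8 16-15 10-63 64-43 27-10 10-11 21 7 6 33 16 21 18 35 1 13 12 14 6 7 1 23-8 18-2-1-17-9-33-34-6-8-6-3-12 9-17 25-30 11-21 12-12 11-33 2-2 7 7 11 5 23-26 3-8z"/><path d="M249 76l-33 33-10 3-14-2-4 19 6 11 17 16 7 12-1 9-11 11-7 3-11 28 5 14 0 10 2 3 33 6 7-12 13-12 13-8 12-10 23-8 16-17 2-18 0-21 6-15-4-23-25-2-18-15-15-7z"/><path d="M444 244l-29 26 21 21 14 18 0 36 16 32 8 28 2 6 4 1 15-8 9-8 8-16 22-18 4-11 0-9 7-6 10-5 11-13 12-19 2-11 4-9-15-3-21 0-38 8-5-9-8-9-18-7-20-5z"/><path d="M378 241l-30 7-11 9-5 13-10 15 2 27 14 1 6 7 8 16 11 2 15 15 12 23 20 9 28 19 8-12 11-27-7-20 0-36-14-18-18-16-11-15-21-8z"/><path d="M417 16l-99 1 0 10 13 15 1 8-16 49 0 17 4 10-4 17 31 26 19 11 20 18 6-12 5-31 0-5-5 0-2-6 1-24-7-16 2-18 0-20 30-27z"/><path d="M317 144l-3 2 0 21-4 21-14 14-17 4-14 10 9 18-26 30 0 5 18 18 5 7-4 26 29-7 27 0-1-28 10-15 5-13 11-9 30-8-6-15 0-7 13-21-19-17-19-11z"/><path d="M224 16l-141 0 1 5-12 23-2 22 2 4 12-4 12 0 21 6 17-2 16 3 14 7 30 30 19 0 8-4 26-29-12-24-3-21-3-9z"/><path d="M591 397l-10 3-32 32-25-10-17 4-7 4-14-6-12 14-12 9-6 15 30 19 21 5 5 5 11 24 22 23 2-5 19-16 10-5 16 1z"/><path d="M456 463l-25 1-16 12 12 18 0 21 2 2 72 43 23 32 68-1 0-15-23-11-15-14-10-15-21-21-11-24-5-5-21-5z"/><path d="M329 370l-23 36-18-15-12-5-13 4-18 10-14 4-9 0-6-2-10-11 8 34 2 16 6 1 17-4 31-4 24 20 39 6 30-14 11 0-2-14-20-33-6-19z"/>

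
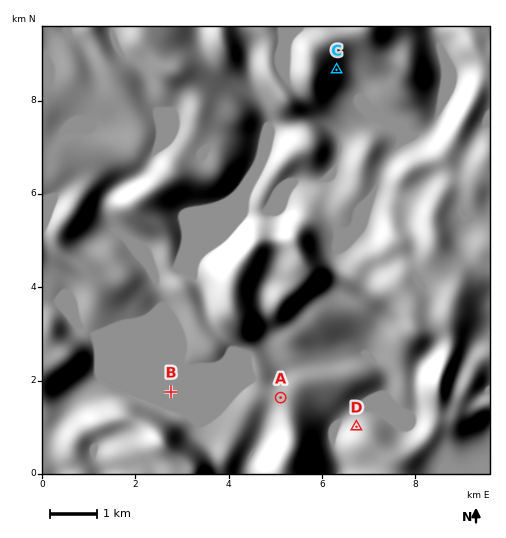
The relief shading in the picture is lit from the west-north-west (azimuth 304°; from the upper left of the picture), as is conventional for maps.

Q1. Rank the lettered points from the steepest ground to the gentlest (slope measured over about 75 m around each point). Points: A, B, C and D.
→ C D A B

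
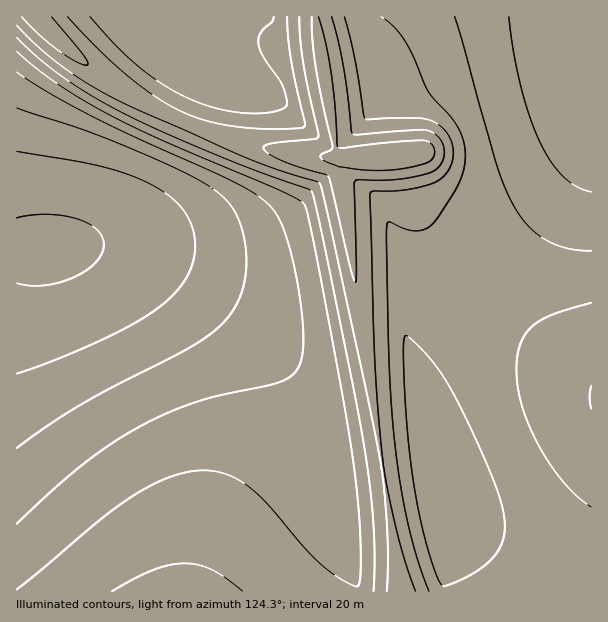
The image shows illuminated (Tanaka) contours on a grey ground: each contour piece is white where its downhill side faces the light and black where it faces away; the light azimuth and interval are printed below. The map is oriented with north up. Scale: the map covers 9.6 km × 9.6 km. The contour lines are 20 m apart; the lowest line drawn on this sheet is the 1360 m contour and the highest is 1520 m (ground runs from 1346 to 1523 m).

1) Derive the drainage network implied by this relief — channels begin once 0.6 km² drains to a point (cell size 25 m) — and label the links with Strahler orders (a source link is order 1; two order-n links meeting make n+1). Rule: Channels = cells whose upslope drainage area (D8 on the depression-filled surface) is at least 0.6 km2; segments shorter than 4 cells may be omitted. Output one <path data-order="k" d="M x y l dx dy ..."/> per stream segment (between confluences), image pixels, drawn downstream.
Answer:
<path data-order="1" d="M81 591l77 0"/><path data-order="2" d="M167 591l12 0"/><path data-order="2" d="M206 591l-27 0"/><path data-order="1" d="M288 591l-82 0"/><path data-order="1" d="M506 591l76 0"/><path data-order="1" d="M158 534l0 57"/><path data-order="1" d="M159 525l0 66"/><path data-order="1" d="M161 513l0 78"/><path data-order="1" d="M591 504l0-90"/><path data-order="1" d="M162 498l0 93"/><path data-order="1" d="M386 489l0 5 1 1 0 8 2 1 0 9 1 2 0 9 2 1 0 9 1 2 0 9 2 1 0 8 1 1 0 9 2 2 0 9 1 1 0 8 2 1 0 6"/><path data-order="1" d="M164 485l0 106"/><path data-order="1" d="M165 471l0 120"/><path data-order="1" d="M167 458l0 133"/><path data-order="1" d="M251 440l0 1-6 6 0 2-6 7-9 18 0 3-3 5 0 3-2 1 0 3-1 2 0 3-2 1 0 3-3 6 0 5-1 1 0 5-2 1 0 6-1 2 0 6-2 1 0 6-1 2 0 7-2 2 0 9-1 1 0 11-2 1 0 14-1 1 0 6"/><path data-order="1" d="M378 440l0-6-1-2 0-9-2-1 0-8-1-1 0-9-2-2 0-9-1-1 0-9-2-2 0-9-1-1 0-9-2-2-1-18-2-1 0-9-1-2 0-9-2-1 0-9-1-2 0-9-2-1 0-9-1-2-2-18-1-1 0-9-2-2 0-9-1-1 0-8-2-1 0-9-1-2-2-19-1-2-2-18-1-1 0-8-2-1 0-27"/><path data-order="1" d="M540 423l8 0 1-1 18-2 2-1 6 0 1-2 6 0 2-1 4 0 3-2"/><path data-order="2" d="M591 414l0-16"/><path data-order="2" d="M591 381l0 17"/><path data-order="1" d="M528 348l6 6 2 0 12 9 4 2 3 3 9 4 3 0 5 3 3 0 4 3 12 3"/><path data-order="1" d="M591 332l0 49"/><path data-order="1" d="M440 254l-11-15-6-12 0-3-3-6 0-54-69 0"/><path data-order="1" d="M431 171l-3-9-78 0"/><path data-order="2" d="M350 162l-6-6"/><path data-order="1" d="M441 159l-6-1-1-2-90 0"/><path data-order="2" d="M344 156l-5-4"/><path data-order="3" d="M335 147l0-6-2-1 0-30-1-2 0-15-2-1 0-12-1-2 0-9-2-1 0-8-1-1 0-6-2-2 0-6-1-1 0-5-2-1-1-11-5-9"/><path data-order="2" d="M365 147l-11 0-1 2-15 1"/><path data-order="1" d="M447 141l-12 6-70 0"/><path data-order="1" d="M429 137l-1 6-35 0-1 1-14 0-1 2-11 0-1 1"/><path data-order="1" d="M194 126l3 0 4 3 3 0 2 2 3 0 1 1 3 0 2 2 3 0 1 1 3 0 2 2 3 0 6 3 4 0 6 3 5 0 1 1 5 0 1 2 5 0 1 1 6 0 2 2 6 0 1 1 17 2 1 1 9 0 2 2 13 0 2 1 7 0 8-7 0-2"/><path data-order="1" d="M164 113l-9-5-3-3-11-4-3-3-12-6-3-3-1 0-3-3-2 0-3-3-10-6-5-5-1 0-5-4-1 0-5-5-1 0-18-16-2 0"/><path data-order="1" d="M71 51l-5-4"/><path data-order="2" d="M66 47l-30-30"/><path data-order="1" d="M315 42l0-4"/><path data-order="2" d="M315 38l0-20"/><path data-order="1" d="M237 30l3 2 6 0 2 1 6 0 1 2 6 0 2 1 4 0 2 2 46 0"/>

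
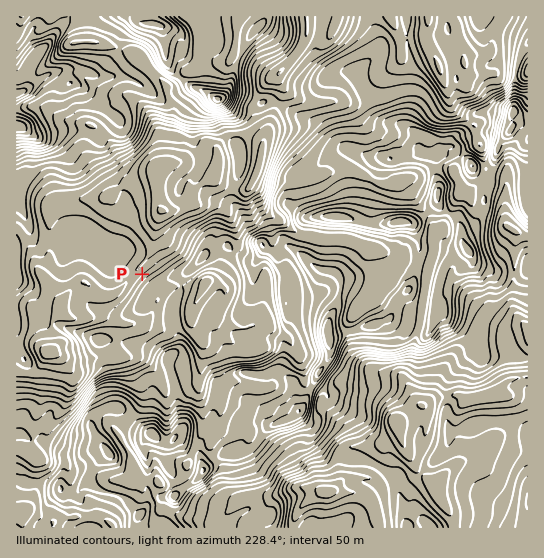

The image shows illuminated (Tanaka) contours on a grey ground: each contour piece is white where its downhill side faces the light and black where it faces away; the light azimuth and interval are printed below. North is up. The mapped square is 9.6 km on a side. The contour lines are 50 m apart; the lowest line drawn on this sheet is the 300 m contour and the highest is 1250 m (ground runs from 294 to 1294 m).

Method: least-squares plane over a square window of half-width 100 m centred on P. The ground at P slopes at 25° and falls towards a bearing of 316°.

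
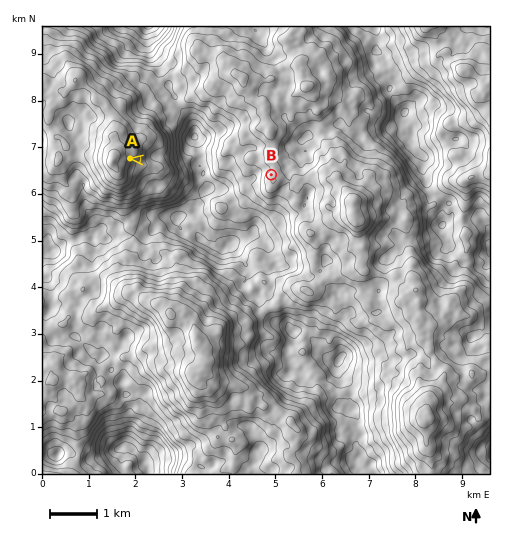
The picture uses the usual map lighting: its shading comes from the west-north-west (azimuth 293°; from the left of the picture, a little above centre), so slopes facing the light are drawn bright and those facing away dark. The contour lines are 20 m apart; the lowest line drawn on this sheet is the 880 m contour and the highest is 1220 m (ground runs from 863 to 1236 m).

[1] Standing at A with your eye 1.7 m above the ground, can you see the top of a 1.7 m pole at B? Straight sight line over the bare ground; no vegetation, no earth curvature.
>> yes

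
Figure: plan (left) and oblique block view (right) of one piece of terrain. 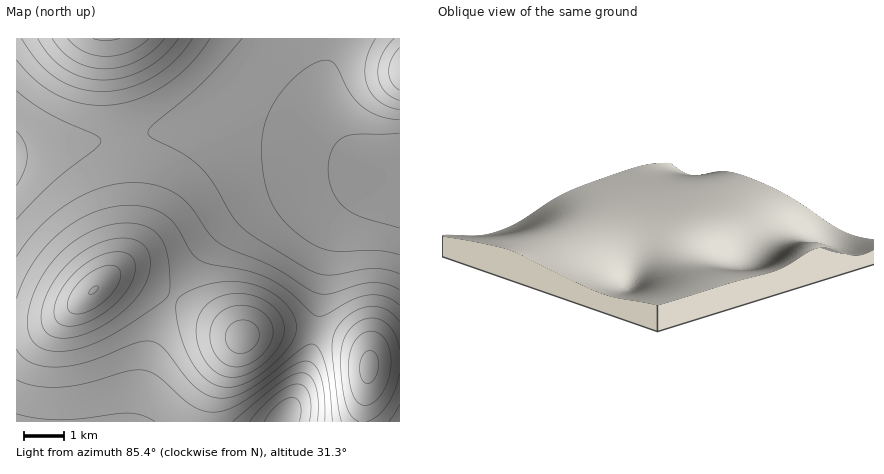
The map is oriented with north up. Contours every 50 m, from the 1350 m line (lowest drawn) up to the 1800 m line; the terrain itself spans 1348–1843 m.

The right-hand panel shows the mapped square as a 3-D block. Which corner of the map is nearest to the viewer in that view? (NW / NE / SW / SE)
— SW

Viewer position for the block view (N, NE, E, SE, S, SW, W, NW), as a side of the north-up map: SW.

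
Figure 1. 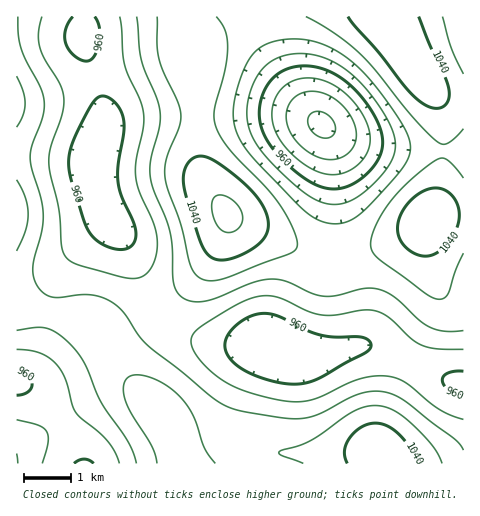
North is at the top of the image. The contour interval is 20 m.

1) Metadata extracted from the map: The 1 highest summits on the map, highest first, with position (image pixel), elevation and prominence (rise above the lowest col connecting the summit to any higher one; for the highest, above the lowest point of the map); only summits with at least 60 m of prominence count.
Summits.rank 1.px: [228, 215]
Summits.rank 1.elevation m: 1064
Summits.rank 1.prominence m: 168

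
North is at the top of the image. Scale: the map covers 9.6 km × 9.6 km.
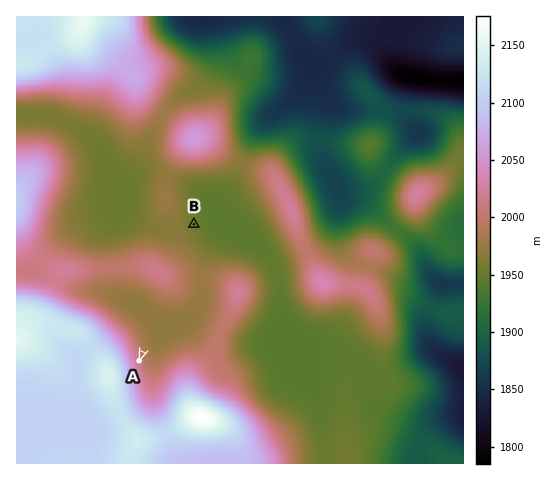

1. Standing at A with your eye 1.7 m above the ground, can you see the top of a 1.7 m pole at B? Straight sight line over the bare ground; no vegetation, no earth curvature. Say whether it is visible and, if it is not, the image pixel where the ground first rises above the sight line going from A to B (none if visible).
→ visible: false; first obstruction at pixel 164 298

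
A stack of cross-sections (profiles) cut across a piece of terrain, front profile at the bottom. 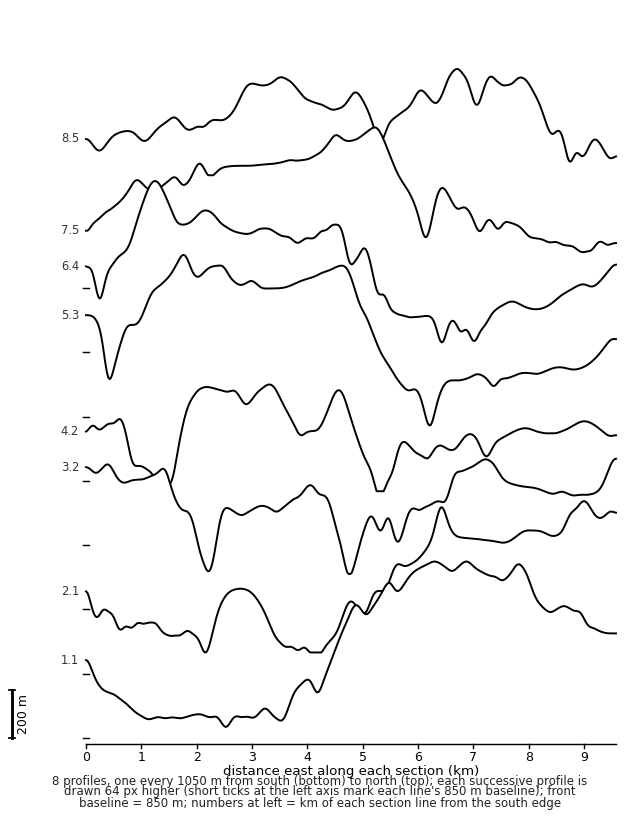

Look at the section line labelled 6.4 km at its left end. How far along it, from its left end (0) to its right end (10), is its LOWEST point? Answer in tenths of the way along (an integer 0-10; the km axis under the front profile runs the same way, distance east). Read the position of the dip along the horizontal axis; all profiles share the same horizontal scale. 7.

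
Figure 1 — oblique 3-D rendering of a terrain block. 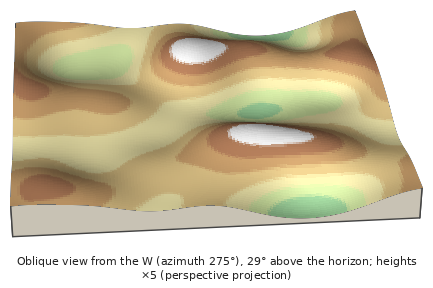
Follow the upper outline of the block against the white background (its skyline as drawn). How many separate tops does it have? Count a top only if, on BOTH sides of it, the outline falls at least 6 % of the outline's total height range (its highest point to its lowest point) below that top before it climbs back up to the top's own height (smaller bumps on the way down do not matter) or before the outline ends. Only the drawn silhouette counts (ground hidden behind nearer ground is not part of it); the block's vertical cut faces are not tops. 2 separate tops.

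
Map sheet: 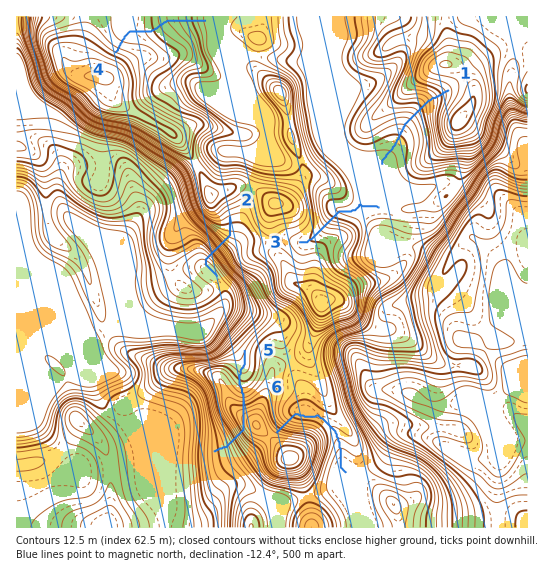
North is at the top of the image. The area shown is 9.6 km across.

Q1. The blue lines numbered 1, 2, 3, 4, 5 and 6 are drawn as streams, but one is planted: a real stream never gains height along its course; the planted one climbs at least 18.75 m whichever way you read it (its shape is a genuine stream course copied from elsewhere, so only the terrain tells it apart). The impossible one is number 5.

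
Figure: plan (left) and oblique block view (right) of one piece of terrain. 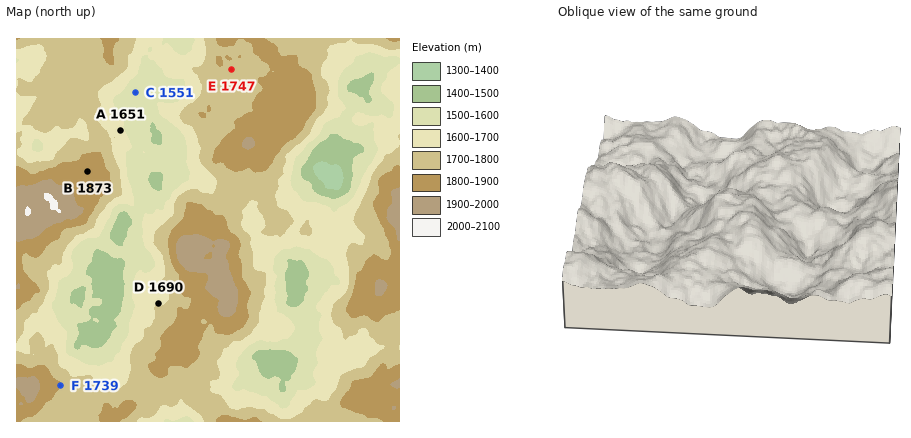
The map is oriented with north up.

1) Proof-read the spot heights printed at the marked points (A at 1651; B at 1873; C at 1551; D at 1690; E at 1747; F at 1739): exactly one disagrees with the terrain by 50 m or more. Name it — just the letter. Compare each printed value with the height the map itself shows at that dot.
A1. F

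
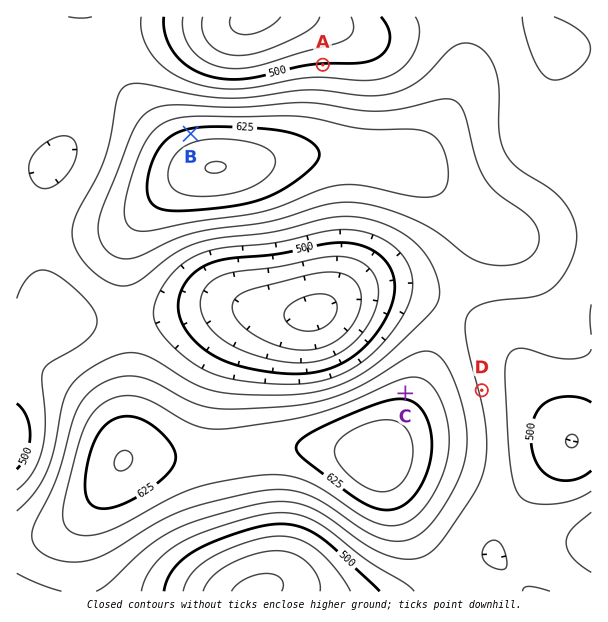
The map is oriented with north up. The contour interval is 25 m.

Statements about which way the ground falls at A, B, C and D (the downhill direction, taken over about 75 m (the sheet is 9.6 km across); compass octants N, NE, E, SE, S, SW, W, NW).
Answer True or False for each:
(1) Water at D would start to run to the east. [True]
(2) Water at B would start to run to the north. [True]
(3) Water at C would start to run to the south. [False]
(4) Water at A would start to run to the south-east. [False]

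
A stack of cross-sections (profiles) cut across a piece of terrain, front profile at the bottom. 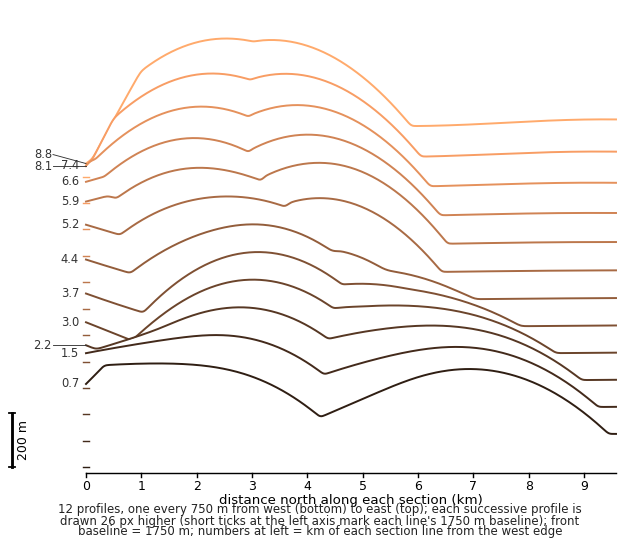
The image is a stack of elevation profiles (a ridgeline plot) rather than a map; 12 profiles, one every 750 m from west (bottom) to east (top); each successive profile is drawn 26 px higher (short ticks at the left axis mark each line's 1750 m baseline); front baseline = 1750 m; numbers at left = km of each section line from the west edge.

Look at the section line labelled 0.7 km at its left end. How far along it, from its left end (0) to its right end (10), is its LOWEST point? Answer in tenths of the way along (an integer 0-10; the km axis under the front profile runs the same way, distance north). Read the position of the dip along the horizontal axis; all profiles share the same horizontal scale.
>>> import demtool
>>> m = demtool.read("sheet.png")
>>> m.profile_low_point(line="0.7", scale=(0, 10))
10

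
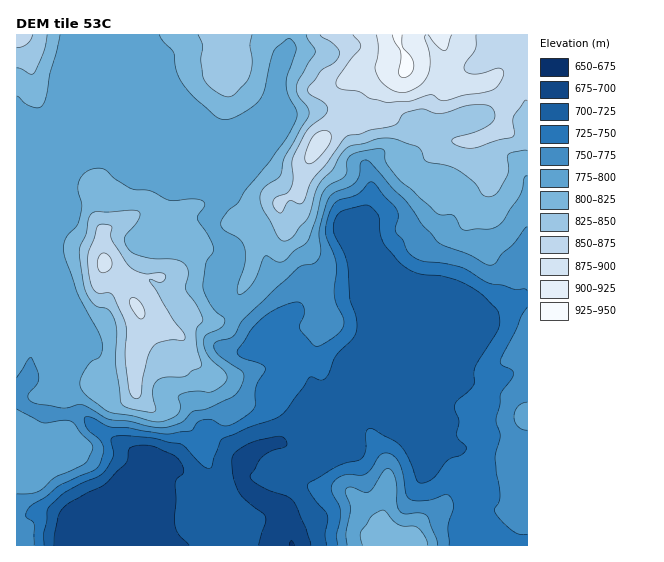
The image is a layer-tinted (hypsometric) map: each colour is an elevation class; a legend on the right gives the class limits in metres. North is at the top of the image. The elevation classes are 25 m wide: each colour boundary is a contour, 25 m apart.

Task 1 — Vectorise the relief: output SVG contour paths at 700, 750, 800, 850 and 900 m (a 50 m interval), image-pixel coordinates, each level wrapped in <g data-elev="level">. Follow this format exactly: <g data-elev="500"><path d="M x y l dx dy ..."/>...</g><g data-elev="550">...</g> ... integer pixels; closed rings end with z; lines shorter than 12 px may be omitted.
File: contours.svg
<g data-elev="700"><path d="M54 545l0-10 4-18 4-8 9-7 34-18 21-21 4-15 5-2 8-1 12 2 18 8 5 4 4 6 1 8-6 6-2 4 1 17-1 23 3 10 11 12"/><path d="M258 545l7-22 1-6-3-4-19-14-5-7-6-16-1-17 4-7 13-8 10-4 20-4 6 3 2 6-16 6-8 5-4 5-9 16 3 4 9 6 24 9 7 4 12 27 6 18"/></g><g data-elev="750"><path d="M34 545l0-21-8-8 3-8 17-11 14-12 34-15 6-7 4-11-1-7-4-6-12-11-2-5 0-6 6 0 20 10 16 1 39 6 25-3 7-9 7-2 8 0 10 6 7-1 18-10 7-8 1-20 9-15 0-4-4-4-20-7-4-5 14-23 12-12 18-10 17-5 4 2 3 7-1 5-4 9 0 4 14 16 4 1 4-1 18-13 3-5 1-7-9-21-1-10 2-24-2-10-8-19 0-12 4-13 5-8 4-3 19-6 12-12 5 2 22 25 1 7-3 12 1 4 7 8 4 11 6 5 10 5 20 2 19 5 28 16 13 1 12 4 10 0 2 2"/><path d="M449 545l-1-18 6-20-3-10-5-2-20 6-11 0-6-2-3-6-3-20-4-10-5-7-8-3-7 3-8 13-5 5-5 1-11-1-7 1-6 4-5 5 0 8 7 13 1 6 0 10-3 14 1 10"/><path d="M527 307l-5 8-6 16-16 29 2 5 9 4 3 4-2 6-11 14-1 12-4 14 4 16-5 24 5 37-1 5-5 8 4 8 13 13 8 4 8 1"/></g><g data-elev="800"><path d="M427 545l-1-6-8-11-4-2-11 0-5-2-15-14-11 6-11 15-1 5 2 9"/><path d="M152 421l11 0 14-6 3-7-2-11 2-2 14-4 17 1 11-7 5-6-3-8-16-15-4-12 0-5 2-4 15-7 4-7-1-4-7-5-6-6-8-18 3-25 8-14-5-12-12-18 8-15-3-4-5-1-27 1-20-9-17-2-18-10-10-10-6-1-6 1-9 4-5 8-1 10 4 14-2 12-3 9-11 11-2 10 1 10 12 36 21 39 4 12-2 12-10 7-7 10-3 7 0 7 7 9 20 15z"/><path d="M17 96l9 8 7 3 6 1 4-4 3-8 4-23 10-38"/><path d="M159 35l4 6 10 11 4 20 8 15 9 10 20 18 9 5 7-1 9-4 14-8 7-7 4-9 7-33 5-10 13-10 4 3 3 6 0 5-9 23-1 8 2 12 9 17-2 9-9 18-16 22-24 28-8 14-11 9-6 11 2 6 16 10 6 9 0 15-8 25 1 5 1 2 7-4 7-8 12-27 2 0 10 6 5 0 4-2 8-9 12-8 9-22 8-29 6-7 16-9 2-4 0-12 3-4 4-3 23-4 6 1 3 13 15 18 10 8 26 24 4 2 9-1 4 2 7 12 4 2 25-1 10-5 19-28 3-7 2-12 3-1"/></g><g data-elev="850"><path d="M136 399l3-1 2-3 2-16 4-20 6-12 5-4 8-2 17-1 2-4-13-17-22-38 0-2 8 3 4 0 3-3 0-4-6-2-13 1-15-6-5-6-14-22-1-5 1-8-3-2-8-1-4 4-9 25 0 11 2 16 3 8 4 4 12 1 4 2 11 24 2 10-1 28 4 31 2 8z"/><path d="M17 48l10-4 6-9"/><path d="M320 35l16 12 3 4 0 4-5 8-13 8-12 16-1 4 2 4 15 9 3 7-4 5-17 14-13 25-2 8 1 16-2 8-4 6-10 4-4 4 1 7 5 5 3-1 7-11 2-1 8 4 4-2 9-22 35-44 47-11 4-2 6-10 14-4 5 0 11 4 7 1 27-9 19 0 5 3 3 5-1 6-2 4-13 7-24 7-3 3 2 4 6 3 15 1 22-8 16-3 1-4-1-12 1-5 11-15 2 0"/></g><g data-elev="900"><path d="M377 35l1 16-3 17 2 7 4 6 6 6 7 4 8 2 7-2 9-4 6-6 4-6 2-16-5-20 1-4"/><path d="M428 35l10 12 7 4 2-3 5-13"/></g>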